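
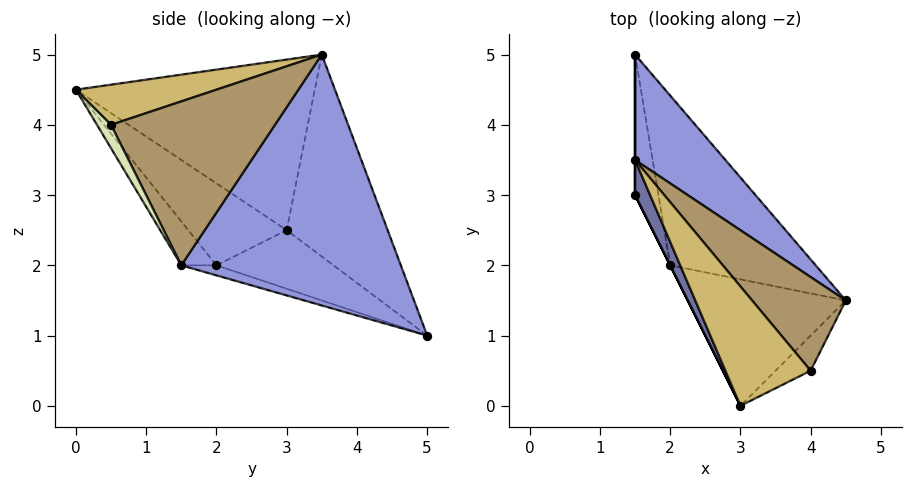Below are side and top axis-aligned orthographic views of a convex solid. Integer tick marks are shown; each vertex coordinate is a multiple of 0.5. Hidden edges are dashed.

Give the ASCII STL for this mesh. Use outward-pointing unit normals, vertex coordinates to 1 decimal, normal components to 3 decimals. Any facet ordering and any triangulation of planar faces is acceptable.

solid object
 facet normal -0.912 -0.402 0.080
  outer loop
   vertex 1.5 3.5 5.0
   vertex 1.5 3.0 2.5
   vertex 3.0 0.0 4.5
  endloop
 endfacet
 facet normal -1.000 0.000 0.000
  outer loop
   vertex 1.5 5.0 1.0
   vertex 1.5 3.0 2.5
   vertex 1.5 3.5 5.0
  endloop
 endfacet
 facet normal 0.698 0.670 0.251
  outer loop
   vertex 1.5 5.0 1.0
   vertex 1.5 3.5 5.0
   vertex 4.5 1.5 2.0
  endloop
 endfacet
 facet normal -0.894 -0.447 0.000
  outer loop
   vertex 2.0 2.0 2.0
   vertex 3.0 0.0 4.5
   vertex 1.5 3.0 2.5
  endloop
 endfacet
 facet normal -0.160 -0.801 -0.577
  outer loop
   vertex 2.0 2.0 2.0
   vertex 4.5 1.5 2.0
   vertex 3.0 0.0 4.5
  endloop
 endfacet
 facet normal -0.894 -0.268 -0.358
  outer loop
   vertex 2.0 2.0 2.0
   vertex 1.5 3.0 2.5
   vertex 1.5 5.0 1.0
  endloop
 endfacet
 facet normal -0.065 -0.325 -0.943
  outer loop
   vertex 2.0 2.0 2.0
   vertex 1.5 5.0 1.0
   vertex 4.5 1.5 2.0
  endloop
 endfacet
 facet normal 0.254 -0.889 -0.381
  outer loop
   vertex 4.0 0.5 4.0
   vertex 3.0 0.0 4.5
   vertex 4.5 1.5 2.0
  endloop
 endfacet
 facet normal 0.758 0.487 0.433
  outer loop
   vertex 4.0 0.5 4.0
   vertex 4.5 1.5 2.0
   vertex 1.5 3.5 5.0
  endloop
 endfacet
 facet normal 0.425 0.053 0.904
  outer loop
   vertex 4.0 0.5 4.0
   vertex 1.5 3.5 5.0
   vertex 3.0 0.0 4.5
  endloop
 endfacet
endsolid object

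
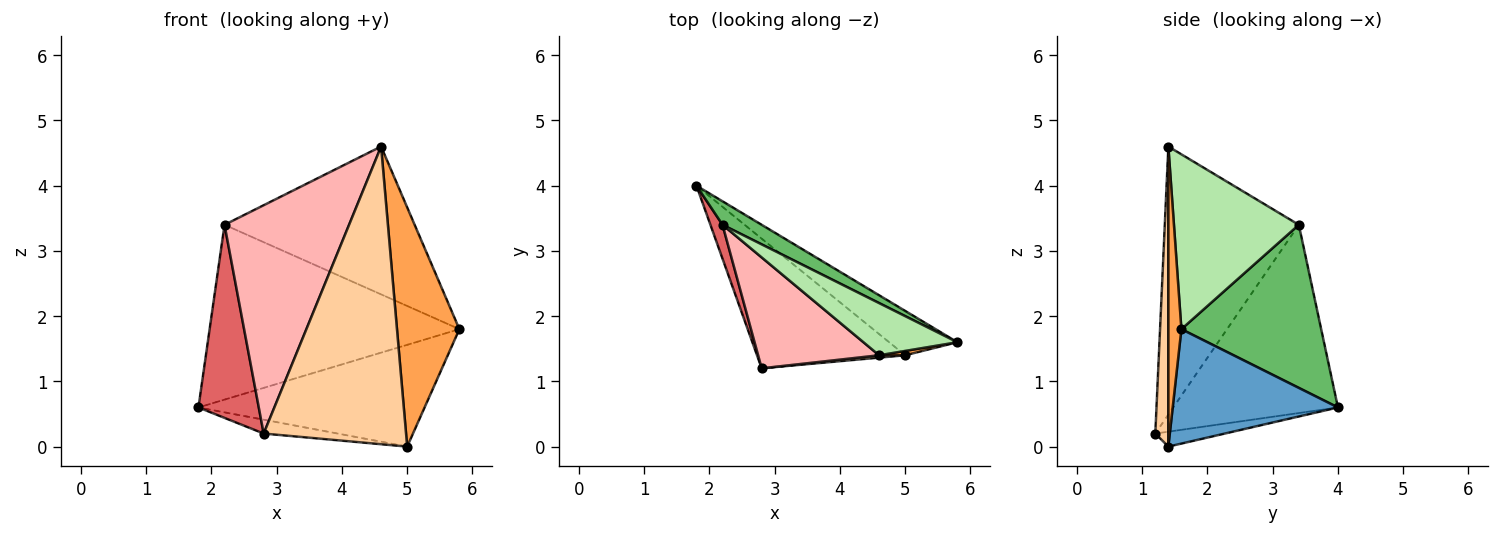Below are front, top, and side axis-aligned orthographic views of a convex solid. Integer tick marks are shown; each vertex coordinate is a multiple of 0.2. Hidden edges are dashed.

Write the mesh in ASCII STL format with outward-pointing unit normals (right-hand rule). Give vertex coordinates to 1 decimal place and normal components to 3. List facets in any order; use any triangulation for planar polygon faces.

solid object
 facet normal 0.557 0.762 -0.332
  outer loop
   vertex 5.0 1.4 0.0
   vertex 1.8 4.0 0.6
   vertex 5.8 1.6 1.8
  endloop
 endfacet
 facet normal -0.100 0.106 -0.989
  outer loop
   vertex 5.0 1.4 0.0
   vertex 2.8 1.2 0.2
   vertex 1.8 4.0 0.6
  endloop
 endfacet
 facet normal 0.205 -0.979 0.018
  outer loop
   vertex 5.0 1.4 0.0
   vertex 5.8 1.6 1.8
   vertex 4.6 1.4 4.6
  endloop
 endfacet
 facet normal 0.091 -0.996 0.008
  outer loop
   vertex 5.0 1.4 0.0
   vertex 4.6 1.4 4.6
   vertex 2.8 1.2 0.2
  endloop
 endfacet
 facet normal 0.485 0.867 0.116
  outer loop
   vertex 2.2 3.4 3.4
   vertex 5.8 1.6 1.8
   vertex 1.8 4.0 0.6
  endloop
 endfacet
 facet normal 0.527 0.802 0.283
  outer loop
   vertex 2.2 3.4 3.4
   vertex 4.6 1.4 4.6
   vertex 5.8 1.6 1.8
  endloop
 endfacet
 facet normal -0.937 -0.343 0.060
  outer loop
   vertex 2.2 3.4 3.4
   vertex 1.8 4.0 0.6
   vertex 2.8 1.2 0.2
  endloop
 endfacet
 facet normal -0.696 -0.646 0.314
  outer loop
   vertex 2.2 3.4 3.4
   vertex 2.8 1.2 0.2
   vertex 4.6 1.4 4.6
  endloop
 endfacet
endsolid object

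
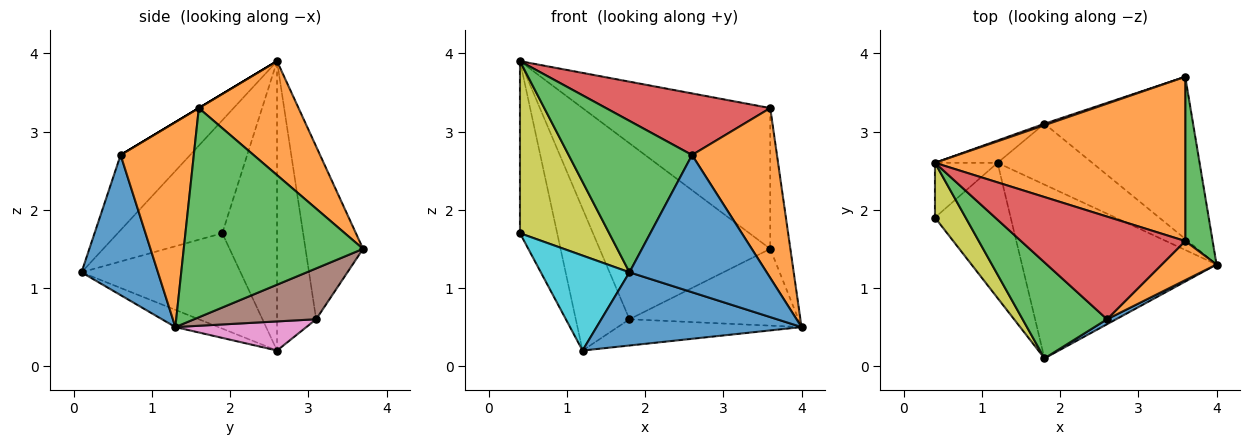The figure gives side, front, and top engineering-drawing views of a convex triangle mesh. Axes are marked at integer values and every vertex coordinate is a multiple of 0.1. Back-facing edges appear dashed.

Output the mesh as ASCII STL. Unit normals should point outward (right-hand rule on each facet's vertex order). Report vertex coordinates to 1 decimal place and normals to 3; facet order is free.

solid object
 facet normal -0.081 -0.387 -0.919
  outer loop
   vertex 1.8 0.1 1.2
   vertex 1.2 2.6 0.2
   vertex 4.0 1.3 0.5
  endloop
 endfacet
 facet normal 0.327 0.615 0.718
  outer loop
   vertex 3.6 1.6 3.3
   vertex 3.6 3.7 1.5
   vertex 0.4 2.6 3.9
  endloop
 endfacet
 facet normal 0.985 0.111 0.129
  outer loop
   vertex 3.6 1.6 3.3
   vertex 4.0 1.3 0.5
   vertex 3.6 3.7 1.5
  endloop
 endfacet
 facet normal -0.320 0.947 0.008
  outer loop
   vertex 1.8 3.1 0.6
   vertex 0.4 2.6 3.9
   vertex 3.6 3.7 1.5
  endloop
 endfacet
 facet normal -0.584 0.802 -0.126
  outer loop
   vertex 1.8 3.1 0.6
   vertex 1.2 2.6 0.2
   vertex 0.4 2.6 3.9
  endloop
 endfacet
 facet normal 0.295 0.409 -0.863
  outer loop
   vertex 1.8 3.1 0.6
   vertex 3.6 3.7 1.5
   vertex 4.0 1.3 0.5
  endloop
 endfacet
 facet normal 0.272 0.381 -0.884
  outer loop
   vertex 1.8 3.1 0.6
   vertex 4.0 1.3 0.5
   vertex 1.2 2.6 0.2
  endloop
 endfacet
 facet normal -0.814 0.553 -0.176
  outer loop
   vertex 0.4 1.9 1.7
   vertex 0.4 2.6 3.9
   vertex 1.2 2.6 0.2
  endloop
 endfacet
 facet normal -0.745 -0.636 0.202
  outer loop
   vertex 0.4 1.9 1.7
   vertex 1.8 0.1 1.2
   vertex 0.4 2.6 3.9
  endloop
 endfacet
 facet normal -0.718 -0.400 -0.570
  outer loop
   vertex 0.4 1.9 1.7
   vertex 1.2 2.6 0.2
   vertex 1.8 0.1 1.2
  endloop
 endfacet
 facet normal 0.486 -0.873 0.032
  outer loop
   vertex 2.6 0.6 2.7
   vertex 1.8 0.1 1.2
   vertex 4.0 1.3 0.5
  endloop
 endfacet
 facet normal 0.643 -0.746 0.172
  outer loop
   vertex 2.6 0.6 2.7
   vertex 4.0 1.3 0.5
   vertex 3.6 1.6 3.3
  endloop
 endfacet
 facet normal -0.430 -0.763 0.483
  outer loop
   vertex 2.6 0.6 2.7
   vertex 0.4 2.6 3.9
   vertex 1.8 0.1 1.2
  endloop
 endfacet
 facet normal 0.000 -0.514 0.857
  outer loop
   vertex 2.6 0.6 2.7
   vertex 3.6 1.6 3.3
   vertex 0.4 2.6 3.9
  endloop
 endfacet
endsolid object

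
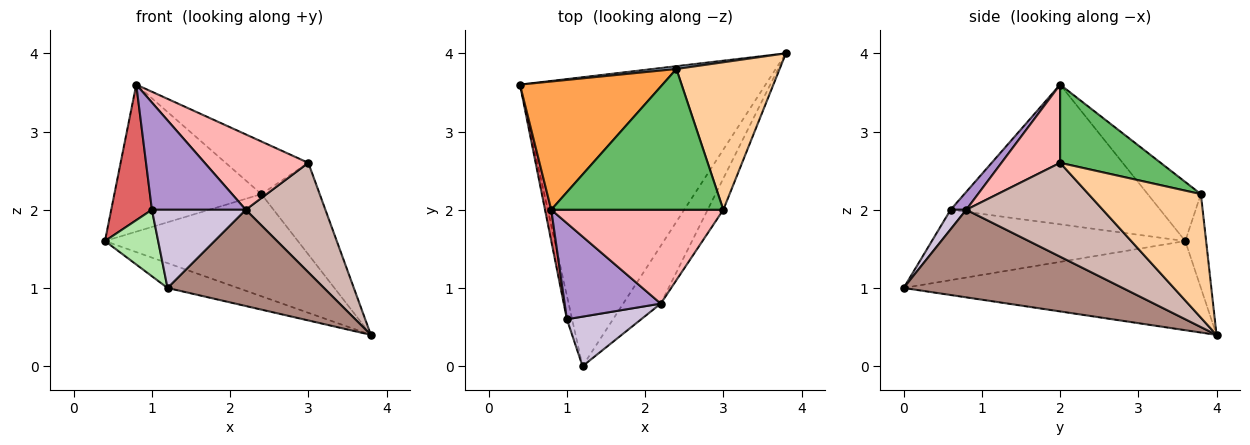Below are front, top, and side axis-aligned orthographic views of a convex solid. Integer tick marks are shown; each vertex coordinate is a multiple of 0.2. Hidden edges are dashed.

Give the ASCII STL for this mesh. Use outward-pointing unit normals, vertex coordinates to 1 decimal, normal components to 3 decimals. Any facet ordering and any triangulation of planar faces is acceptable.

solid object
 facet normal -0.340 0.081 -0.937
  outer loop
   vertex 1.2 0.0 1.0
   vertex 0.4 3.6 1.6
   vertex 3.8 4.0 0.4
  endloop
 endfacet
 facet normal -0.107 0.994 0.027
  outer loop
   vertex 2.4 3.8 2.2
   vertex 3.8 4.0 0.4
   vertex 0.4 3.6 1.6
  endloop
 endfacet
 facet normal -0.263 0.727 0.634
  outer loop
   vertex 2.4 3.8 2.2
   vertex 0.4 3.6 1.6
   vertex 0.8 2.0 3.6
  endloop
 endfacet
 facet normal 0.713 0.370 0.596
  outer loop
   vertex 2.4 3.8 2.2
   vertex 3.0 2.0 2.6
   vertex 3.8 4.0 0.4
  endloop
 endfacet
 facet normal 0.392 0.322 0.862
  outer loop
   vertex 2.4 3.8 2.2
   vertex 0.8 2.0 3.6
   vertex 3.0 2.0 2.6
  endloop
 endfacet
 facet normal -0.976 -0.205 -0.072
  outer loop
   vertex 1.0 0.6 2.0
   vertex 0.4 3.6 1.6
   vertex 1.2 0.0 1.0
  endloop
 endfacet
 facet normal -0.981 -0.190 0.044
  outer loop
   vertex 1.0 0.6 2.0
   vertex 0.8 2.0 3.6
   vertex 0.4 3.6 1.6
  endloop
 endfacet
 facet normal 0.334 -0.590 0.735
  outer loop
   vertex 2.2 0.8 2.0
   vertex 3.0 2.0 2.6
   vertex 0.8 2.0 3.6
  endloop
 endfacet
 facet normal 0.123 -0.739 0.662
  outer loop
   vertex 2.2 0.8 2.0
   vertex 0.8 2.0 3.6
   vertex 1.0 0.6 2.0
  endloop
 endfacet
 facet normal 0.139 -0.837 0.530
  outer loop
   vertex 2.2 0.8 2.0
   vertex 1.0 0.6 2.0
   vertex 1.2 0.0 1.0
  endloop
 endfacet
 facet normal 0.768 -0.549 -0.329
  outer loop
   vertex 2.2 0.8 2.0
   vertex 1.2 0.0 1.0
   vertex 3.8 4.0 0.4
  endloop
 endfacet
 facet normal 0.855 -0.499 -0.142
  outer loop
   vertex 2.2 0.8 2.0
   vertex 3.8 4.0 0.4
   vertex 3.0 2.0 2.6
  endloop
 endfacet
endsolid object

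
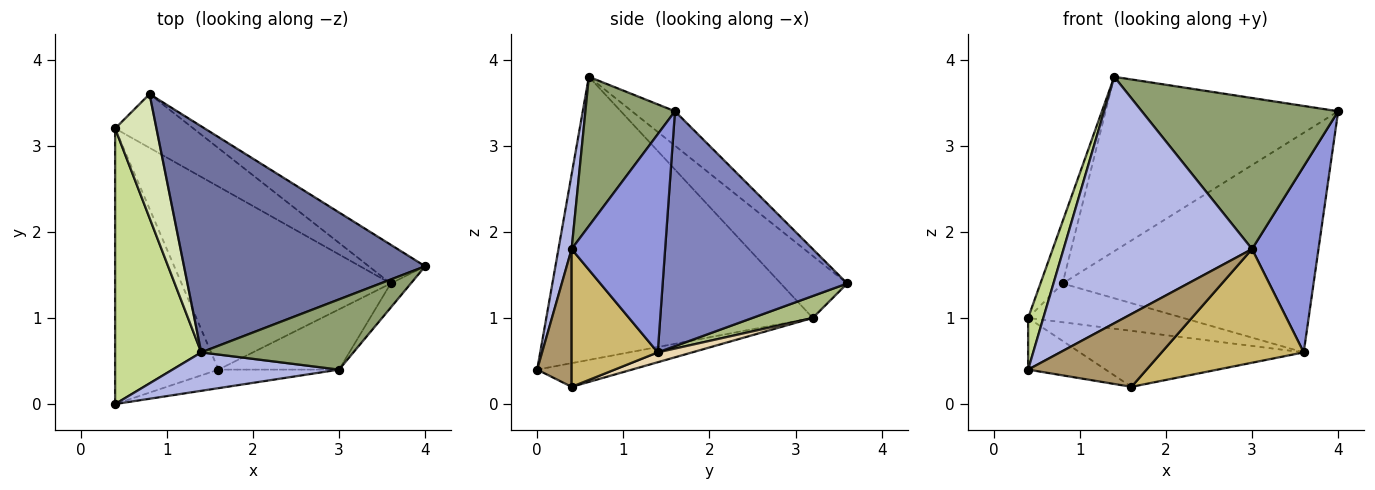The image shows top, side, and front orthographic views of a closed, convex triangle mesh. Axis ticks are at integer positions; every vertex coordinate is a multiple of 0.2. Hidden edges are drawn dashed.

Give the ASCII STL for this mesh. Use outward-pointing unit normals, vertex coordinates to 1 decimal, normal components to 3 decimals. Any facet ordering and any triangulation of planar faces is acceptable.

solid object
 facet normal -0.112 0.607 0.787
  outer loop
   vertex 1.4 0.6 3.8
   vertex 4.0 1.6 3.4
   vertex 0.8 3.6 1.4
  endloop
 endfacet
 facet normal 0.586 0.798 -0.141
  outer loop
   vertex 3.6 1.4 0.6
   vertex 0.8 3.6 1.4
   vertex 4.0 1.6 3.4
  endloop
 endfacet
 facet normal 0.813 -0.578 -0.075
  outer loop
   vertex 3.0 0.4 1.8
   vertex 3.6 1.4 0.6
   vertex 4.0 1.6 3.4
  endloop
 endfacet
 facet normal 0.069 -0.986 0.154
  outer loop
   vertex 3.0 0.4 1.8
   vertex 1.4 0.6 3.8
   vertex 0.4 0.0 0.4
  endloop
 endfacet
 facet normal 0.382 -0.838 0.390
  outer loop
   vertex 3.0 0.4 1.8
   vertex 4.0 1.6 3.4
   vertex 1.4 0.6 3.8
  endloop
 endfacet
 facet normal 0.222 0.570 -0.791
  outer loop
   vertex 0.4 3.2 1.0
   vertex 0.8 3.6 1.4
   vertex 3.6 1.4 0.6
  endloop
 endfacet
 facet normal -0.955 -0.054 0.291
  outer loop
   vertex 0.4 3.2 1.0
   vertex 0.4 0.0 0.4
   vertex 1.4 0.6 3.8
  endloop
 endfacet
 facet normal -0.802 0.267 0.535
  outer loop
   vertex 0.4 3.2 1.0
   vertex 1.4 0.6 3.8
   vertex 0.8 3.6 1.4
  endloop
 endfacet
 facet normal 0.271 -0.933 -0.237
  outer loop
   vertex 1.6 0.4 0.2
   vertex 3.0 0.4 1.8
   vertex 0.4 0.0 0.4
  endloop
 endfacet
 facet normal 0.472 -0.779 -0.413
  outer loop
   vertex 1.6 0.4 0.2
   vertex 3.6 1.4 0.6
   vertex 3.0 0.4 1.8
  endloop
 endfacet
 facet normal -0.220 0.180 -0.959
  outer loop
   vertex 1.6 0.4 0.2
   vertex 0.4 0.0 0.4
   vertex 0.4 3.2 1.0
  endloop
 endfacet
 facet normal 0.045 0.292 -0.955
  outer loop
   vertex 1.6 0.4 0.2
   vertex 0.4 3.2 1.0
   vertex 3.6 1.4 0.6
  endloop
 endfacet
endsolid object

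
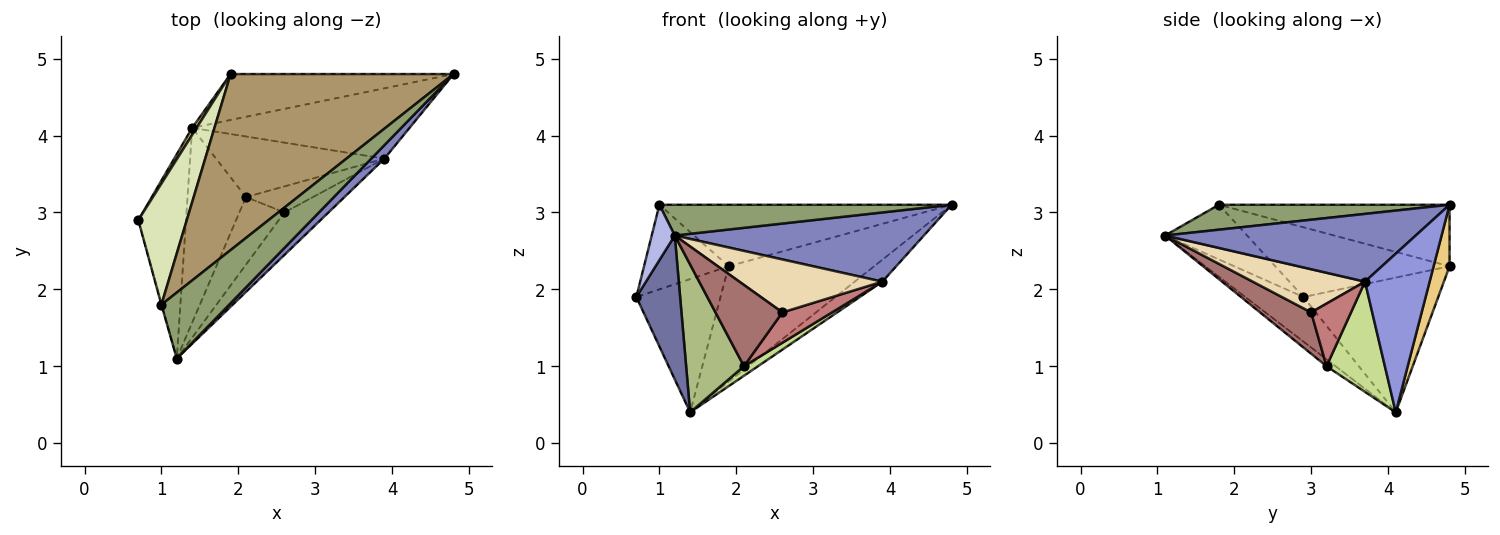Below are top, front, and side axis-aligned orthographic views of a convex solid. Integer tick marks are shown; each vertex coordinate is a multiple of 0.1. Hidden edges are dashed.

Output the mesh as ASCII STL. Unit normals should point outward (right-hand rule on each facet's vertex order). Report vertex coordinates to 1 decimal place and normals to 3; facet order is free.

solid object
 facet normal -0.608 -0.457 -0.649
  outer loop
   vertex 1.4 4.1 0.4
   vertex 1.2 1.1 2.7
   vertex 0.7 2.9 1.9
  endloop
 endfacet
 facet normal 0.703 -0.698 0.136
  outer loop
   vertex 3.9 3.7 2.1
   vertex 4.8 4.8 3.1
   vertex 1.2 1.1 2.7
  endloop
 endfacet
 facet normal 0.572 0.244 -0.783
  outer loop
   vertex 3.9 3.7 2.1
   vertex 1.4 4.1 0.4
   vertex 4.8 4.8 3.1
  endloop
 endfacet
 facet normal -0.963 -0.271 -0.008
  outer loop
   vertex 1.0 1.8 3.1
   vertex 0.7 2.9 1.9
   vertex 1.2 1.1 2.7
  endloop
 endfacet
 facet normal 0.316 -0.401 0.860
  outer loop
   vertex 1.0 1.8 3.1
   vertex 1.2 1.1 2.7
   vertex 4.8 4.8 3.1
  endloop
 endfacet
 facet normal -0.094 -0.602 -0.793
  outer loop
   vertex 2.1 3.2 1.0
   vertex 1.2 1.1 2.7
   vertex 1.4 4.1 0.4
  endloop
 endfacet
 facet normal 0.543 -0.131 -0.829
  outer loop
   vertex 2.1 3.2 1.0
   vertex 1.4 4.1 0.4
   vertex 3.9 3.7 2.1
  endloop
 endfacet
 facet normal -0.763 0.370 0.530
  outer loop
   vertex 1.9 4.8 2.3
   vertex 0.7 2.9 1.9
   vertex 1.0 1.8 3.1
  endloop
 endfacet
 facet normal -0.252 0.319 0.914
  outer loop
   vertex 1.9 4.8 2.3
   vertex 1.0 1.8 3.1
   vertex 4.8 4.8 3.1
  endloop
 endfacet
 facet normal -0.848 0.530 0.028
  outer loop
   vertex 1.9 4.8 2.3
   vertex 1.4 4.1 0.4
   vertex 0.7 2.9 1.9
  endloop
 endfacet
 facet normal 0.101 0.925 -0.367
  outer loop
   vertex 1.9 4.8 2.3
   vertex 4.8 4.8 3.1
   vertex 1.4 4.1 0.4
  endloop
 endfacet
 facet normal 0.522 -0.666 -0.533
  outer loop
   vertex 2.6 3.0 1.7
   vertex 3.9 3.7 2.1
   vertex 1.2 1.1 2.7
  endloop
 endfacet
 facet normal 0.506 -0.663 -0.551
  outer loop
   vertex 2.6 3.0 1.7
   vertex 1.2 1.1 2.7
   vertex 2.1 3.2 1.0
  endloop
 endfacet
 facet normal 0.520 -0.648 -0.557
  outer loop
   vertex 2.6 3.0 1.7
   vertex 2.1 3.2 1.0
   vertex 3.9 3.7 2.1
  endloop
 endfacet
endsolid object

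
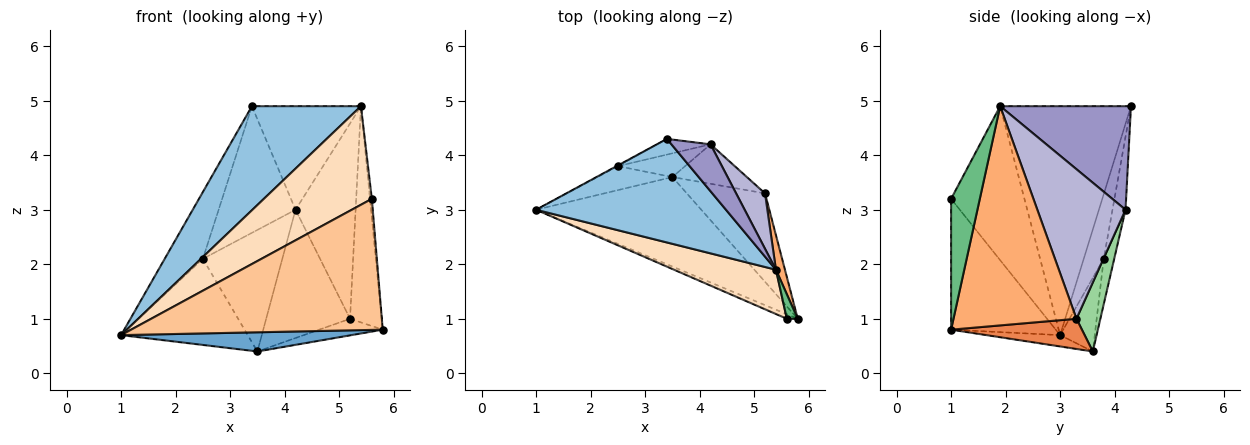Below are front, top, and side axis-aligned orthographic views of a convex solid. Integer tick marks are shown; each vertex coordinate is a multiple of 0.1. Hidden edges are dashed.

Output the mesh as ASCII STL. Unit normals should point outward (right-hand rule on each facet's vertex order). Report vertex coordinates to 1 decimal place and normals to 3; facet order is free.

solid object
 facet normal -0.067 -0.209 -0.976
  outer loop
   vertex 3.5 3.6 0.4
   vertex 5.8 1.0 0.8
   vertex 1.0 3.0 0.7
  endloop
 endfacet
 facet normal -0.648 -0.540 0.537
  outer loop
   vertex 5.4 1.9 4.9
   vertex 3.4 4.3 4.9
   vertex 1.0 3.0 0.7
  endloop
 endfacet
 facet normal -0.464 0.886 -0.009
  outer loop
   vertex 2.5 3.8 2.1
   vertex 1.0 3.0 0.7
   vertex 3.4 4.3 4.9
  endloop
 endfacet
 facet normal -0.255 0.932 -0.259
  outer loop
   vertex 2.5 3.8 2.1
   vertex 3.5 3.6 0.4
   vertex 1.0 3.0 0.7
  endloop
 endfacet
 facet normal 0.355 0.172 -0.919
  outer loop
   vertex 5.2 3.3 1.0
   vertex 5.8 1.0 0.8
   vertex 3.5 3.6 0.4
  endloop
 endfacet
 facet normal 0.968 0.249 0.040
  outer loop
   vertex 5.2 3.3 1.0
   vertex 5.4 1.9 4.9
   vertex 5.8 1.0 0.8
  endloop
 endfacet
 facet normal -0.384 -0.923 -0.032
  outer loop
   vertex 5.6 1.0 3.2
   vertex 1.0 3.0 0.7
   vertex 5.8 1.0 0.8
  endloop
 endfacet
 facet normal -0.527 -0.775 0.349
  outer loop
   vertex 5.6 1.0 3.2
   vertex 5.4 1.9 4.9
   vertex 1.0 3.0 0.7
  endloop
 endfacet
 facet normal 0.994 0.064 0.083
  outer loop
   vertex 5.6 1.0 3.2
   vertex 5.8 1.0 0.8
   vertex 5.4 1.9 4.9
  endloop
 endfacet
 facet normal 0.263 0.922 -0.284
  outer loop
   vertex 4.2 4.2 3.0
   vertex 5.2 3.3 1.0
   vertex 3.5 3.6 0.4
  endloop
 endfacet
 facet normal -0.166 0.979 -0.121
  outer loop
   vertex 4.2 4.2 3.0
   vertex 2.5 3.8 2.1
   vertex 3.4 4.3 4.9
  endloop
 endfacet
 facet normal -0.128 0.973 -0.190
  outer loop
   vertex 4.2 4.2 3.0
   vertex 3.5 3.6 0.4
   vertex 2.5 3.8 2.1
  endloop
 endfacet
 facet normal 0.738 0.615 0.278
  outer loop
   vertex 4.2 4.2 3.0
   vertex 3.4 4.3 4.9
   vertex 5.4 1.9 4.9
  endloop
 endfacet
 facet normal 0.816 0.556 0.158
  outer loop
   vertex 4.2 4.2 3.0
   vertex 5.4 1.9 4.9
   vertex 5.2 3.3 1.0
  endloop
 endfacet
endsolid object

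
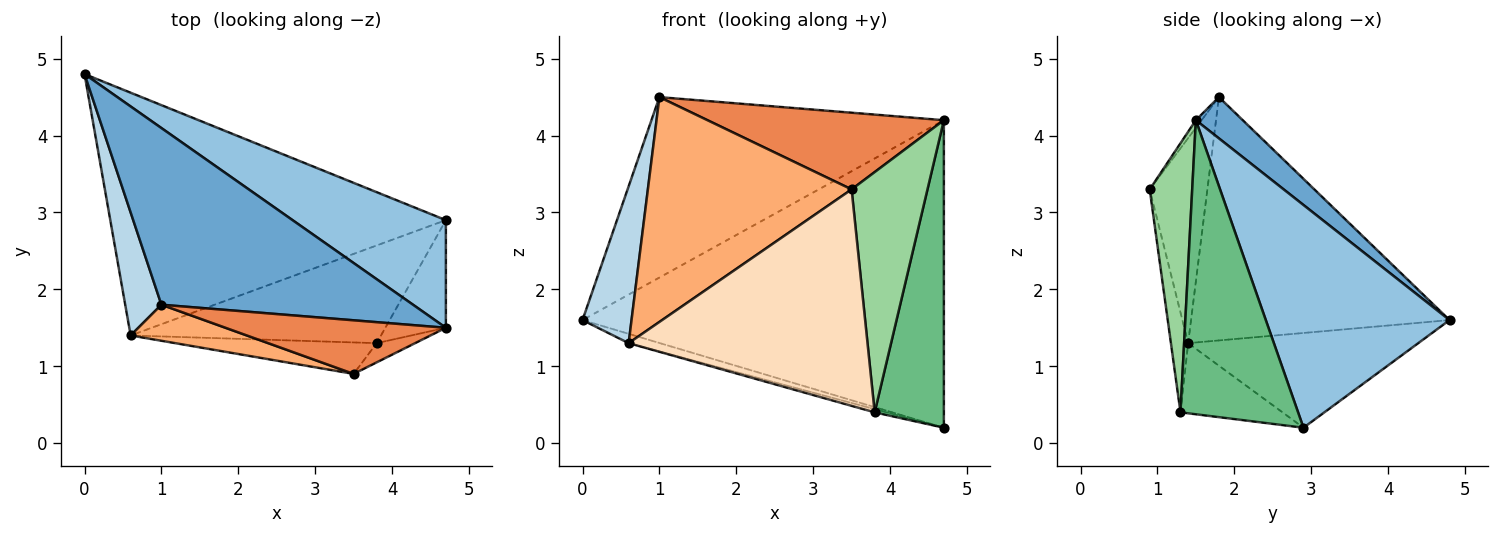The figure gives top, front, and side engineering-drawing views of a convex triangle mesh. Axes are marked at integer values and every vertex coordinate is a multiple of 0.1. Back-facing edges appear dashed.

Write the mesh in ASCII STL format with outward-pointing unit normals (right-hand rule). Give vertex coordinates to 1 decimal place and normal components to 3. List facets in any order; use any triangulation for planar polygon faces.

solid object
 facet normal 0.114 0.710 0.695
  outer loop
   vertex 1.0 1.8 4.5
   vertex 4.7 1.5 4.2
   vertex 0.0 4.8 1.6
  endloop
 endfacet
 facet normal 0.433 0.851 0.298
  outer loop
   vertex 4.7 2.9 0.2
   vertex 0.0 4.8 1.6
   vertex 4.7 1.5 4.2
  endloop
 endfacet
 facet normal -0.972 -0.184 0.145
  outer loop
   vertex 0.6 1.4 1.3
   vertex 1.0 1.8 4.5
   vertex 0.0 4.8 1.6
  endloop
 endfacet
 facet normal -0.272 0.037 -0.962
  outer loop
   vertex 0.6 1.4 1.3
   vertex 0.0 4.8 1.6
   vertex 4.7 2.9 0.2
  endloop
 endfacet
 facet normal -0.020 -0.819 0.573
  outer loop
   vertex 3.5 0.9 3.3
   vertex 4.7 1.5 4.2
   vertex 1.0 1.8 4.5
  endloop
 endfacet
 facet normal -0.269 -0.951 0.153
  outer loop
   vertex 3.5 0.9 3.3
   vertex 1.0 1.8 4.5
   vertex 0.6 1.4 1.3
  endloop
 endfacet
 facet normal -0.270 0.031 -0.962
  outer loop
   vertex 3.8 1.3 0.4
   vertex 0.6 1.4 1.3
   vertex 4.7 2.9 0.2
  endloop
 endfacet
 facet normal -0.071 -0.987 -0.144
  outer loop
   vertex 3.8 1.3 0.4
   vertex 3.5 0.9 3.3
   vertex 0.6 1.4 1.3
  endloop
 endfacet
 facet normal 0.849 -0.499 -0.175
  outer loop
   vertex 3.8 1.3 0.4
   vertex 4.7 2.9 0.2
   vertex 4.7 1.5 4.2
  endloop
 endfacet
 facet normal 0.487 -0.870 -0.070
  outer loop
   vertex 3.8 1.3 0.4
   vertex 4.7 1.5 4.2
   vertex 3.5 0.9 3.3
  endloop
 endfacet
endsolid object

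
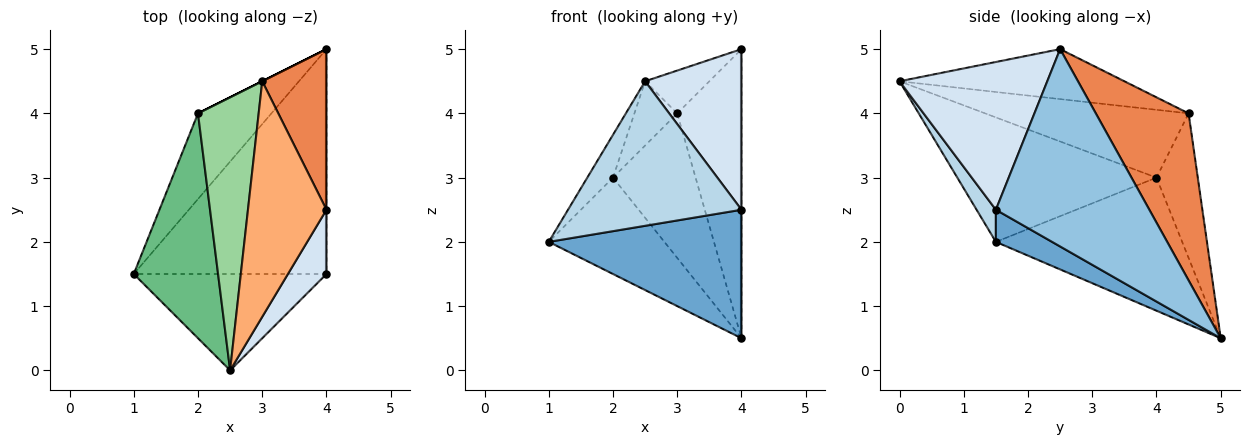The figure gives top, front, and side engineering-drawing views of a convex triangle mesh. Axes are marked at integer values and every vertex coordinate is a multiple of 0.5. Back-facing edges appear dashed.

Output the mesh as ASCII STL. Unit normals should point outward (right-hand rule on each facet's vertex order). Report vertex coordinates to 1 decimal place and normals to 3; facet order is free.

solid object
 facet normal 0.143 -0.491 -0.859
  outer loop
   vertex 4.0 5.0 0.5
   vertex 4.0 1.5 2.5
   vertex 1.0 1.5 2.0
  endloop
 endfacet
 facet normal 1.000 0.000 0.000
  outer loop
   vertex 4.0 2.5 5.0
   vertex 4.0 1.5 2.5
   vertex 4.0 5.0 0.5
  endloop
 endfacet
 facet normal 0.092 -0.829 -0.552
  outer loop
   vertex 2.5 0.0 4.5
   vertex 1.0 1.5 2.0
   vertex 4.0 1.5 2.5
  endloop
 endfacet
 facet normal 0.818 -0.534 0.213
  outer loop
   vertex 2.5 0.0 4.5
   vertex 4.0 1.5 2.5
   vertex 4.0 2.5 5.0
  endloop
 endfacet
 facet normal 0.784 0.543 0.302
  outer loop
   vertex 3.0 4.5 4.0
   vertex 4.0 2.5 5.0
   vertex 4.0 5.0 0.5
  endloop
 endfacet
 facet normal -0.531 0.152 0.834
  outer loop
   vertex 3.0 4.5 4.0
   vertex 2.5 0.0 4.5
   vertex 4.0 2.5 5.0
  endloop
 endfacet
 facet normal -0.769 0.478 -0.424
  outer loop
   vertex 2.0 4.0 3.0
   vertex 4.0 5.0 0.5
   vertex 1.0 1.5 2.0
  endloop
 endfacet
 facet normal -0.447 0.894 0.000
  outer loop
   vertex 2.0 4.0 3.0
   vertex 3.0 4.5 4.0
   vertex 4.0 5.0 0.5
  endloop
 endfacet
 facet normal -0.823 0.106 0.558
  outer loop
   vertex 2.0 4.0 3.0
   vertex 1.0 1.5 2.0
   vertex 2.5 0.0 4.5
  endloop
 endfacet
 facet normal -0.736 0.155 0.659
  outer loop
   vertex 2.0 4.0 3.0
   vertex 2.5 0.0 4.5
   vertex 3.0 4.5 4.0
  endloop
 endfacet
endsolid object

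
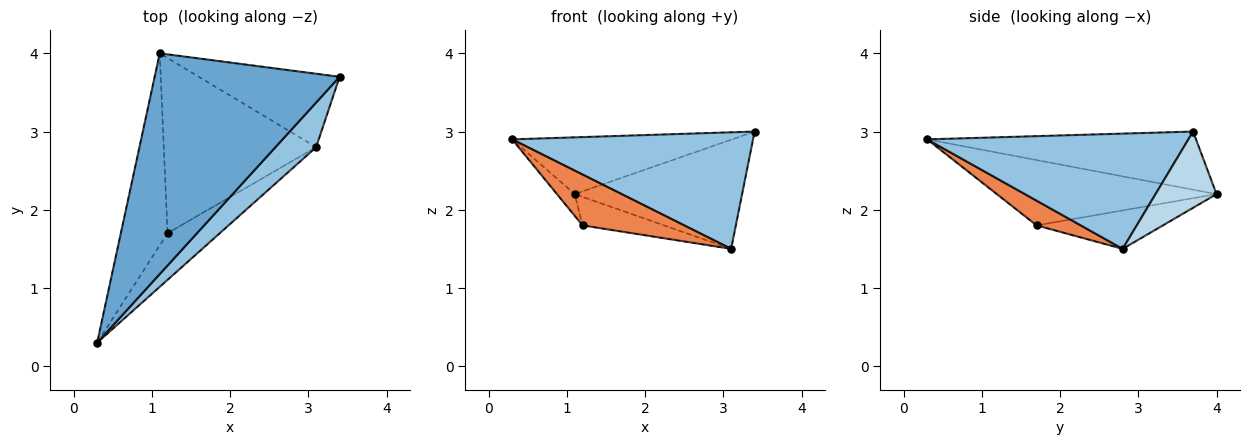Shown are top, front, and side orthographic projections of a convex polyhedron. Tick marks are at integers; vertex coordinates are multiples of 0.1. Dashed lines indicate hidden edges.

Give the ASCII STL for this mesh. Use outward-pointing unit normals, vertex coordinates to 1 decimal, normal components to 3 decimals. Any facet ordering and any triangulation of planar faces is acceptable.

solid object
 facet normal -0.291 0.238 0.927
  outer loop
   vertex 1.1 4.0 2.2
   vertex 0.3 0.3 2.9
   vertex 3.4 3.7 3.0
  endloop
 endfacet
 facet normal 0.712 -0.656 0.251
  outer loop
   vertex 3.1 2.8 1.5
   vertex 3.4 3.7 3.0
   vertex 0.3 0.3 2.9
  endloop
 endfacet
 facet normal 0.289 0.794 -0.534
  outer loop
   vertex 3.1 2.8 1.5
   vertex 1.1 4.0 2.2
   vertex 3.4 3.7 3.0
  endloop
 endfacet
 facet normal -0.812 0.066 -0.580
  outer loop
   vertex 1.2 1.7 1.8
   vertex 0.3 0.3 2.9
   vertex 1.1 4.0 2.2
  endloop
 endfacet
 facet normal 0.305 -0.702 -0.644
  outer loop
   vertex 1.2 1.7 1.8
   vertex 3.1 2.8 1.5
   vertex 0.3 0.3 2.9
  endloop
 endfacet
 facet normal -0.242 0.156 -0.958
  outer loop
   vertex 1.2 1.7 1.8
   vertex 1.1 4.0 2.2
   vertex 3.1 2.8 1.5
  endloop
 endfacet
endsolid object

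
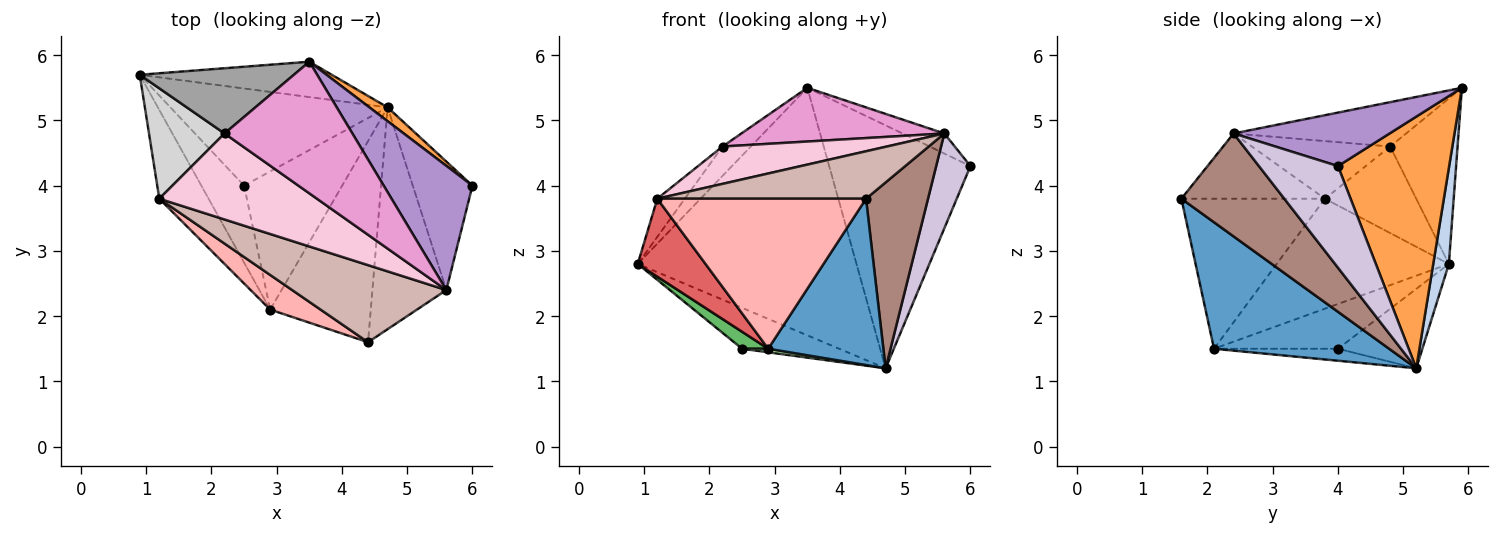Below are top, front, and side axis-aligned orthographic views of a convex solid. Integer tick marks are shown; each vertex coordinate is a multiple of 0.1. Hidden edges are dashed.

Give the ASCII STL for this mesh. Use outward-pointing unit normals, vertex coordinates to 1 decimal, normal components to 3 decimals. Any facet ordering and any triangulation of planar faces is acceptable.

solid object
 facet normal 0.696 -0.458 -0.553
  outer loop
   vertex 2.9 2.1 1.5
   vertex 4.7 5.2 1.2
   vertex 4.4 1.6 3.8
  endloop
 endfacet
 facet normal 0.071 0.987 -0.141
  outer loop
   vertex 3.5 5.9 5.5
   vertex 4.7 5.2 1.2
   vertex 0.9 5.7 2.8
  endloop
 endfacet
 facet normal 0.618 0.785 0.045
  outer loop
   vertex 3.5 5.9 5.5
   vertex 6.0 4.0 4.3
   vertex 4.7 5.2 1.2
  endloop
 endfacet
 facet normal -0.319 0.367 -0.874
  outer loop
   vertex 2.5 4.0 1.5
   vertex 0.9 5.7 2.8
   vertex 4.7 5.2 1.2
  endloop
 endfacet
 facet normal -0.715 -0.150 -0.683
  outer loop
   vertex 2.5 4.0 1.5
   vertex 2.9 2.1 1.5
   vertex 0.9 5.7 2.8
  endloop
 endfacet
 facet normal -0.121 -0.026 -0.992
  outer loop
   vertex 2.5 4.0 1.5
   vertex 4.7 5.2 1.2
   vertex 2.9 2.1 1.5
  endloop
 endfacet
 facet normal -0.859 -0.338 -0.385
  outer loop
   vertex 1.2 3.8 3.8
   vertex 0.9 5.7 2.8
   vertex 2.9 2.1 1.5
  endloop
 endfacet
 facet normal -0.557 -0.810 0.187
  outer loop
   vertex 1.2 3.8 3.8
   vertex 2.9 2.1 1.5
   vertex 4.4 1.6 3.8
  endloop
 endfacet
 facet normal 0.511 0.137 0.848
  outer loop
   vertex 5.6 2.4 4.8
   vertex 6.0 4.0 4.3
   vertex 3.5 5.9 5.5
  endloop
 endfacet
 facet normal 0.808 -0.350 -0.474
  outer loop
   vertex 5.6 2.4 4.8
   vertex 4.7 5.2 1.2
   vertex 6.0 4.0 4.3
  endloop
 endfacet
 facet normal 0.730 -0.439 -0.524
  outer loop
   vertex 5.6 2.4 4.8
   vertex 4.4 1.6 3.8
   vertex 4.7 5.2 1.2
  endloop
 endfacet
 facet normal -0.339 -0.493 0.801
  outer loop
   vertex 5.6 2.4 4.8
   vertex 1.2 3.8 3.8
   vertex 4.4 1.6 3.8
  endloop
 endfacet
 facet normal -0.306 -0.360 0.881
  outer loop
   vertex 2.2 4.8 4.6
   vertex 5.6 2.4 4.8
   vertex 3.5 5.9 5.5
  endloop
 endfacet
 facet normal -0.318 -0.378 0.870
  outer loop
   vertex 2.2 4.8 4.6
   vertex 1.2 3.8 3.8
   vertex 5.6 2.4 4.8
  endloop
 endfacet
 facet normal -0.699 0.293 0.652
  outer loop
   vertex 2.2 4.8 4.6
   vertex 3.5 5.9 5.5
   vertex 0.9 5.7 2.8
  endloop
 endfacet
 facet normal -0.735 0.222 0.641
  outer loop
   vertex 2.2 4.8 4.6
   vertex 0.9 5.7 2.8
   vertex 1.2 3.8 3.8
  endloop
 endfacet
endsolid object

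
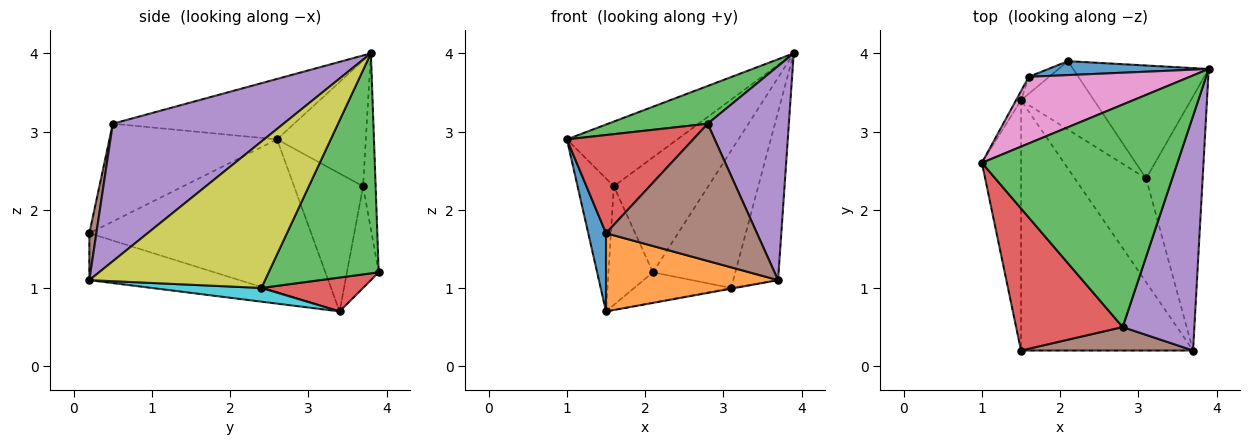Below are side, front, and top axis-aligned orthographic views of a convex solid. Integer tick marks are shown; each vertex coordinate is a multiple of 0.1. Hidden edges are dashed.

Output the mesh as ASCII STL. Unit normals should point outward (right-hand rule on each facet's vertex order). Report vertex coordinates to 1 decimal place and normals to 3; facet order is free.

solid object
 facet normal -0.966 -0.077 -0.248
  outer loop
   vertex 1.5 3.4 0.7
   vertex 1.5 0.2 1.7
   vertex 1.0 2.6 2.9
  endloop
 endfacet
 facet normal -0.252 -0.289 -0.924
  outer loop
   vertex 3.7 0.2 1.1
   vertex 1.5 0.2 1.7
   vertex 1.5 3.4 0.7
  endloop
 endfacet
 facet normal -0.291 -0.160 0.943
  outer loop
   vertex 2.8 0.5 3.1
   vertex 3.9 3.8 4.0
   vertex 1.0 2.6 2.9
  endloop
 endfacet
 facet normal -0.602 -0.454 0.657
  outer loop
   vertex 2.8 0.5 3.1
   vertex 1.0 2.6 2.9
   vertex 1.5 0.2 1.7
  endloop
 endfacet
 facet normal 0.817 -0.389 0.426
  outer loop
   vertex 2.8 0.5 3.1
   vertex 3.7 0.2 1.1
   vertex 3.9 3.8 4.0
  endloop
 endfacet
 facet normal 0.046 -0.985 0.168
  outer loop
   vertex 2.8 0.5 3.1
   vertex 1.5 0.2 1.7
   vertex 3.7 0.2 1.1
  endloop
 endfacet
 facet normal -0.489 0.608 0.626
  outer loop
   vertex 1.6 3.7 2.3
   vertex 1.0 2.6 2.9
   vertex 3.9 3.8 4.0
  endloop
 endfacet
 facet normal -0.885 0.465 -0.032
  outer loop
   vertex 1.6 3.7 2.3
   vertex 1.5 3.4 0.7
   vertex 1.0 2.6 2.9
  endloop
 endfacet
 facet normal 0.908 0.232 -0.350
  outer loop
   vertex 3.1 2.4 1.0
   vertex 3.9 3.8 4.0
   vertex 3.7 0.2 1.1
  endloop
 endfacet
 facet normal 0.188 0.007 -0.982
  outer loop
   vertex 3.1 2.4 1.0
   vertex 3.7 0.2 1.1
   vertex 1.5 3.4 0.7
  endloop
 endfacet
 facet normal -0.131 0.984 0.119
  outer loop
   vertex 2.1 3.9 1.2
   vertex 1.6 3.7 2.3
   vertex 3.9 3.8 4.0
  endloop
 endfacet
 facet normal -0.577 0.808 -0.115
  outer loop
   vertex 2.1 3.9 1.2
   vertex 1.5 3.4 0.7
   vertex 1.6 3.7 2.3
  endloop
 endfacet
 facet normal 0.718 0.538 -0.442
  outer loop
   vertex 2.1 3.9 1.2
   vertex 3.9 3.8 4.0
   vertex 3.1 2.4 1.0
  endloop
 endfacet
 facet normal 0.391 0.373 -0.842
  outer loop
   vertex 2.1 3.9 1.2
   vertex 3.1 2.4 1.0
   vertex 1.5 3.4 0.7
  endloop
 endfacet
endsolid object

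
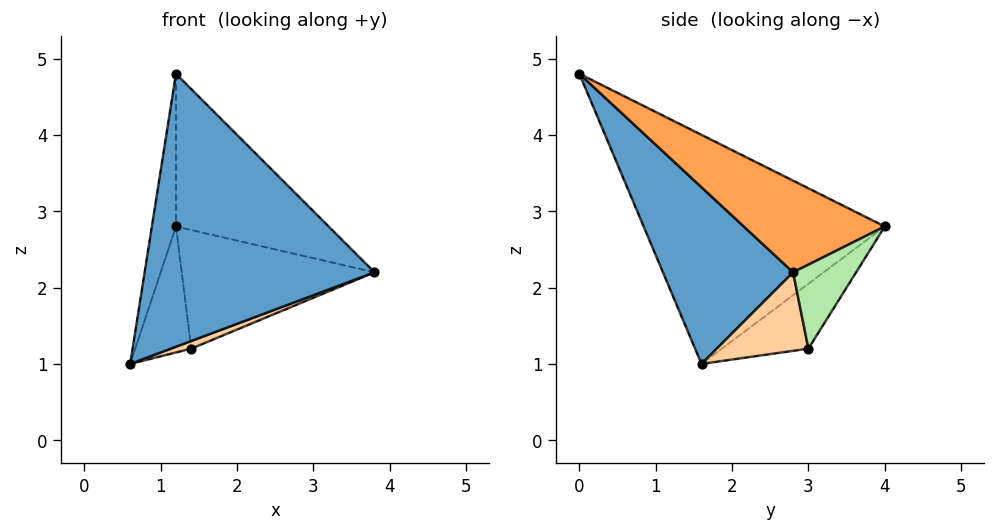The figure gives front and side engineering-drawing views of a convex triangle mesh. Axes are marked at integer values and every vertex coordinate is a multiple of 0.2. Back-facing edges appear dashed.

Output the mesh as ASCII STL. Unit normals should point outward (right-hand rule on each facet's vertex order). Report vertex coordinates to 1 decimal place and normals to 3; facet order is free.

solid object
 facet normal 0.450 -0.795 -0.406
  outer loop
   vertex 1.2 0.0 4.8
   vertex 0.6 1.6 1.0
   vertex 3.8 2.8 2.2
  endloop
 endfacet
 facet normal -0.976 0.098 0.195
  outer loop
   vertex 1.2 0.0 4.8
   vertex 1.2 4.0 2.8
   vertex 0.6 1.6 1.0
  endloop
 endfacet
 facet normal 0.382 0.413 0.827
  outer loop
   vertex 1.2 0.0 4.8
   vertex 3.8 2.8 2.2
   vertex 1.2 4.0 2.8
  endloop
 endfacet
 facet normal 0.377 -0.084 -0.922
  outer loop
   vertex 1.4 3.0 1.2
   vertex 3.8 2.8 2.2
   vertex 0.6 1.6 1.0
  endloop
 endfacet
 facet normal -0.767 0.496 -0.406
  outer loop
   vertex 1.4 3.0 1.2
   vertex 0.6 1.6 1.0
   vertex 1.2 4.0 2.8
  endloop
 endfacet
 facet normal 0.272 0.831 -0.485
  outer loop
   vertex 1.4 3.0 1.2
   vertex 1.2 4.0 2.8
   vertex 3.8 2.8 2.2
  endloop
 endfacet
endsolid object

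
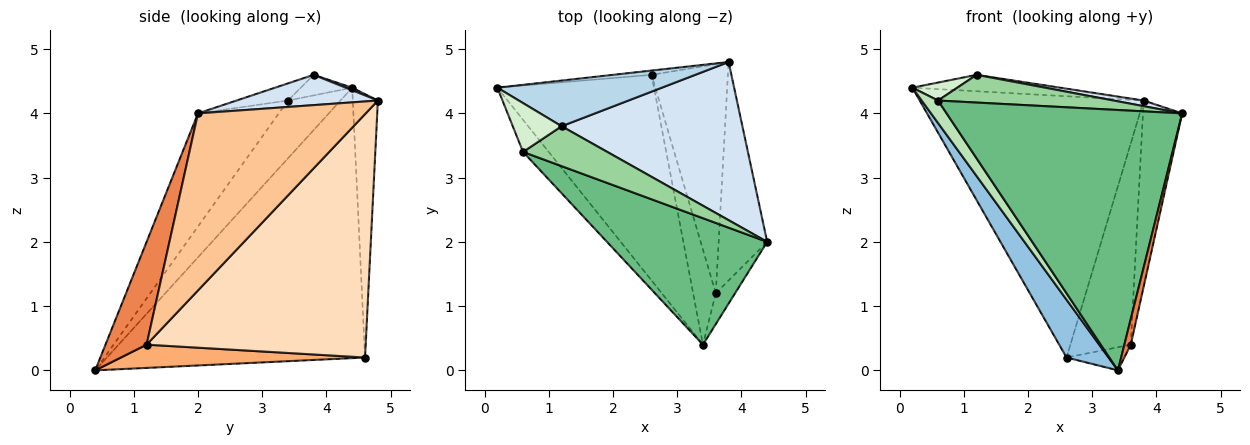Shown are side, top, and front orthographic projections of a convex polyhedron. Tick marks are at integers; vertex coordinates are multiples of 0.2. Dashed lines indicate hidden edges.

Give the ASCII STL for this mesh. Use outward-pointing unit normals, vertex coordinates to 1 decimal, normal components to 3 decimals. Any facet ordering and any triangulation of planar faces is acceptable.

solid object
 facet normal -0.111 0.994 -0.016
  outer loop
   vertex 2.6 4.6 0.2
   vertex 0.2 4.4 4.4
   vertex 3.8 4.8 4.2
  endloop
 endfacet
 facet normal -0.857 -0.140 -0.496
  outer loop
   vertex 2.6 4.6 0.2
   vertex 3.4 0.4 0.0
   vertex 0.2 4.4 4.4
  endloop
 endfacet
 facet normal 0.015 0.338 0.941
  outer loop
   vertex 1.2 3.8 4.6
   vertex 3.8 4.8 4.2
   vertex 0.2 4.4 4.4
  endloop
 endfacet
 facet normal 0.165 -0.035 0.986
  outer loop
   vertex 1.2 3.8 4.6
   vertex 4.4 2.0 4.0
   vertex 3.8 4.8 4.2
  endloop
 endfacet
 facet normal 0.971 -0.152 -0.182
  outer loop
   vertex 3.6 1.2 0.4
   vertex 4.4 2.0 4.0
   vertex 3.4 0.4 0.0
  endloop
 endfacet
 facet normal 0.706 0.167 -0.688
  outer loop
   vertex 3.6 1.2 0.4
   vertex 3.4 0.4 0.0
   vertex 2.6 4.6 0.2
  endloop
 endfacet
 facet normal 0.941 0.220 -0.258
  outer loop
   vertex 3.6 1.2 0.4
   vertex 3.8 4.8 4.2
   vertex 4.4 2.0 4.0
  endloop
 endfacet
 facet normal 0.923 0.254 -0.290
  outer loop
   vertex 3.6 1.2 0.4
   vertex 2.6 4.6 0.2
   vertex 3.8 4.8 4.2
  endloop
 endfacet
 facet normal -0.295 -0.860 0.418
  outer loop
   vertex 0.6 3.4 4.2
   vertex 3.4 0.4 0.0
   vertex 4.4 2.0 4.0
  endloop
 endfacet
 facet normal -0.165 -0.563 0.810
  outer loop
   vertex 0.6 3.4 4.2
   vertex 4.4 2.0 4.0
   vertex 1.2 3.8 4.6
  endloop
 endfacet
 facet normal -0.879 -0.273 -0.391
  outer loop
   vertex 0.6 3.4 4.2
   vertex 0.2 4.4 4.4
   vertex 3.4 0.4 0.0
  endloop
 endfacet
 facet normal -0.367 -0.322 0.873
  outer loop
   vertex 0.6 3.4 4.2
   vertex 1.2 3.8 4.6
   vertex 0.2 4.4 4.4
  endloop
 endfacet
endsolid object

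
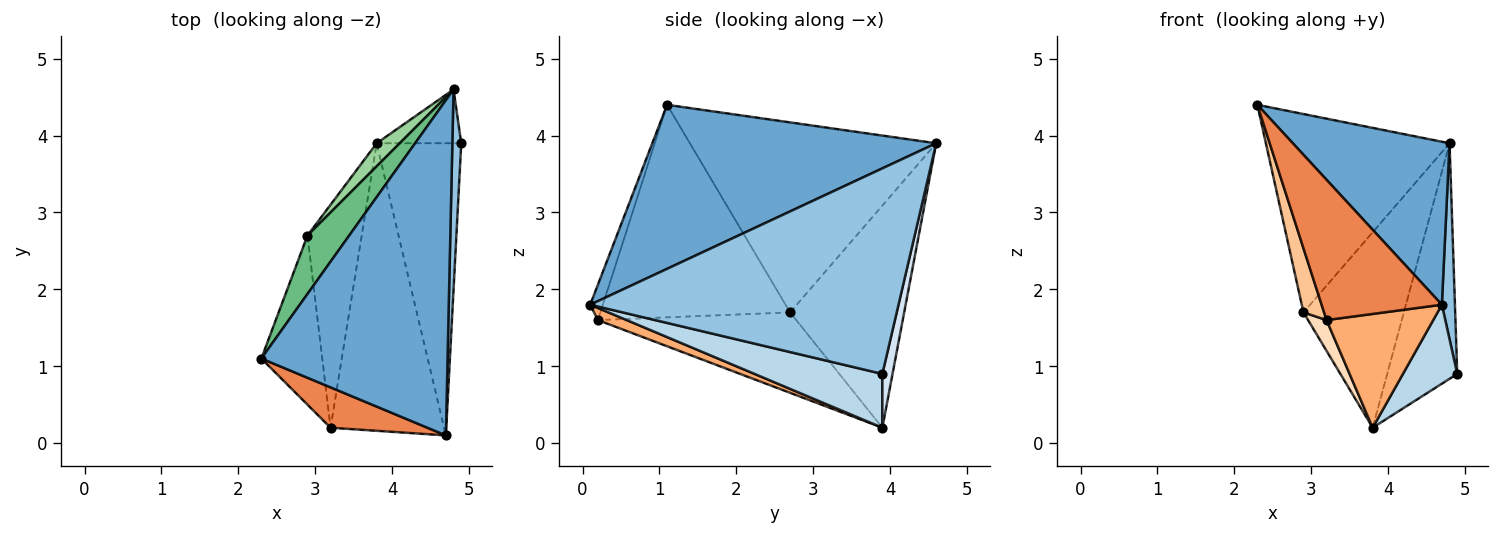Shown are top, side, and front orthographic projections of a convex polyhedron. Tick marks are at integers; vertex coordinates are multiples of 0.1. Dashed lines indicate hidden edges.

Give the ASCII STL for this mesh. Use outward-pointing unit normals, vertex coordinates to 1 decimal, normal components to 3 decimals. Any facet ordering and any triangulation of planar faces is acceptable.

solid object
 facet normal 0.621 -0.343 0.705
  outer loop
   vertex 4.8 4.6 3.9
   vertex 2.3 1.1 4.4
   vertex 4.7 0.1 1.8
  endloop
 endfacet
 facet normal 0.998 -0.042 0.043
  outer loop
   vertex 4.8 4.6 3.9
   vertex 4.7 0.1 1.8
   vertex 4.9 3.9 0.9
  endloop
 endfacet
 facet normal 0.523 -0.222 -0.823
  outer loop
   vertex 3.8 3.9 0.2
   vertex 4.9 3.9 0.9
   vertex 4.7 0.1 1.8
  endloop
 endfacet
 facet normal 0.140 0.965 -0.221
  outer loop
   vertex 3.8 3.9 0.2
   vertex 4.8 4.6 3.9
   vertex 4.9 3.9 0.9
  endloop
 endfacet
 facet normal -0.100 -0.956 0.275
  outer loop
   vertex 3.2 0.2 1.6
   vertex 4.7 0.1 1.8
   vertex 2.3 1.1 4.4
  endloop
 endfacet
 facet normal 0.099 -0.366 -0.925
  outer loop
   vertex 3.2 0.2 1.6
   vertex 3.8 3.9 0.2
   vertex 4.7 0.1 1.8
  endloop
 endfacet
 facet normal -0.956 -0.104 -0.274
  outer loop
   vertex 2.9 2.7 1.7
   vertex 3.2 0.2 1.6
   vertex 2.3 1.1 4.4
  endloop
 endfacet
 facet normal -0.827 -0.077 -0.557
  outer loop
   vertex 2.9 2.7 1.7
   vertex 3.8 3.9 0.2
   vertex 3.2 0.2 1.6
  endloop
 endfacet
 facet normal -0.790 0.589 0.173
  outer loop
   vertex 2.9 2.7 1.7
   vertex 2.3 1.1 4.4
   vertex 4.8 4.6 3.9
  endloop
 endfacet
 facet normal -0.749 0.659 0.078
  outer loop
   vertex 2.9 2.7 1.7
   vertex 4.8 4.6 3.9
   vertex 3.8 3.9 0.2
  endloop
 endfacet
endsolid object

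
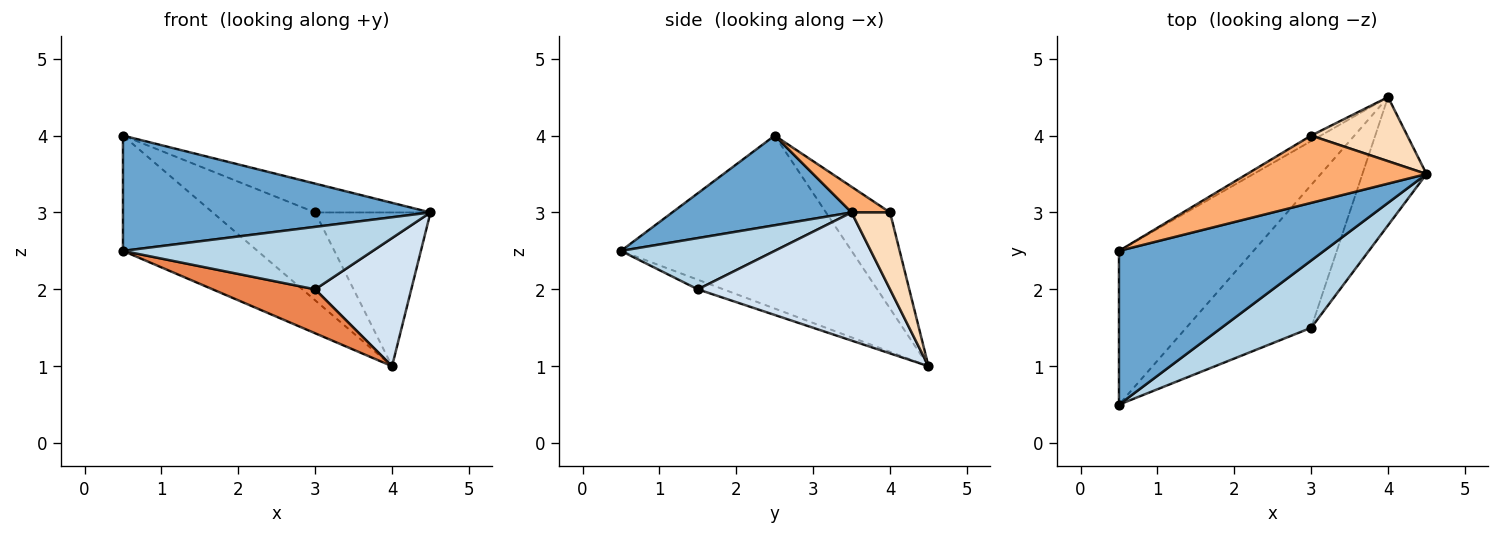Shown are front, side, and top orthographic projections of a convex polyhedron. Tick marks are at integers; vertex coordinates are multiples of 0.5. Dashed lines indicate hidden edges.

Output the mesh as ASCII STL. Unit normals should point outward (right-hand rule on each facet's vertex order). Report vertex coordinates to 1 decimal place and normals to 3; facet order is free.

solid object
 facet normal 0.330 -0.566 0.755
  outer loop
   vertex 0.5 0.5 2.5
   vertex 4.5 3.5 3.0
   vertex 0.5 2.5 4.0
  endloop
 endfacet
 facet normal -0.717 0.418 -0.558
  outer loop
   vertex 4.0 4.5 1.0
   vertex 0.5 0.5 2.5
   vertex 0.5 2.5 4.0
  endloop
 endfacet
 facet normal 0.386 -0.628 0.676
  outer loop
   vertex 3.0 1.5 2.0
   vertex 4.5 3.5 3.0
   vertex 0.5 0.5 2.5
  endloop
 endfacet
 facet normal 0.816 -0.408 -0.408
  outer loop
   vertex 3.0 1.5 2.0
   vertex 4.0 4.5 1.0
   vertex 4.5 3.5 3.0
  endloop
 endfacet
 facet normal -0.073 -0.293 -0.953
  outer loop
   vertex 3.0 1.5 2.0
   vertex 0.5 0.5 2.5
   vertex 4.0 4.5 1.0
  endloop
 endfacet
 facet normal 0.130 0.391 0.911
  outer loop
   vertex 3.0 4.0 3.0
   vertex 0.5 2.5 4.0
   vertex 4.5 3.5 3.0
  endloop
 endfacet
 facet normal -0.529 0.847 -0.053
  outer loop
   vertex 3.0 4.0 3.0
   vertex 4.0 4.5 1.0
   vertex 0.5 2.5 4.0
  endloop
 endfacet
 facet normal 0.294 0.882 0.368
  outer loop
   vertex 3.0 4.0 3.0
   vertex 4.5 3.5 3.0
   vertex 4.0 4.5 1.0
  endloop
 endfacet
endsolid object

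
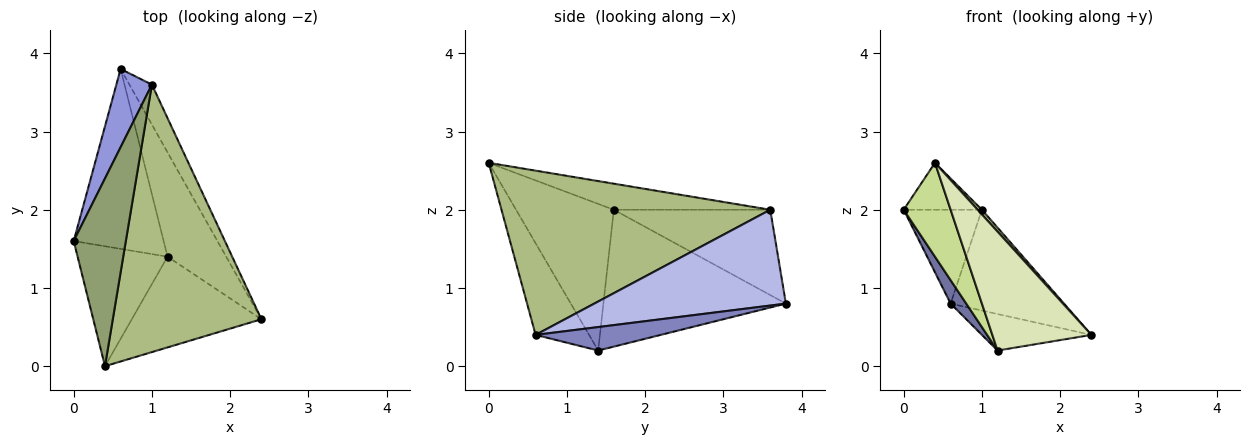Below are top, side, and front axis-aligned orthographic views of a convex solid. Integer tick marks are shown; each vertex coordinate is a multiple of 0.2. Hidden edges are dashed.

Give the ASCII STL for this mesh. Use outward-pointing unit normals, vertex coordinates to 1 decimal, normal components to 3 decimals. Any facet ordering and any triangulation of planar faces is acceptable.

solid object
 facet normal -0.834 -0.071 -0.548
  outer loop
   vertex 1.2 1.4 0.2
   vertex 0.0 1.6 2.0
   vertex 0.6 3.8 0.8
  endloop
 endfacet
 facet normal 0.353 0.309 -0.883
  outer loop
   vertex 1.2 1.4 0.2
   vertex 0.6 3.8 0.8
   vertex 2.4 0.6 0.4
  endloop
 endfacet
 facet normal -0.838 0.419 0.349
  outer loop
   vertex 1.0 3.6 2.0
   vertex 0.6 3.8 0.8
   vertex 0.0 1.6 2.0
  endloop
 endfacet
 facet normal 0.844 0.499 -0.198
  outer loop
   vertex 1.0 3.6 2.0
   vertex 2.4 0.6 0.4
   vertex 0.6 3.8 0.8
  endloop
 endfacet
 facet normal -0.436 0.218 0.873
  outer loop
   vertex 0.4 0.0 2.6
   vertex 1.0 3.6 2.0
   vertex 0.0 1.6 2.0
  endloop
 endfacet
 facet normal 0.741 -0.012 0.671
  outer loop
   vertex 0.4 0.0 2.6
   vertex 2.4 0.6 0.4
   vertex 1.0 3.6 2.0
  endloop
 endfacet
 facet normal -0.789 -0.379 -0.484
  outer loop
   vertex 0.4 0.0 2.6
   vertex 0.0 1.6 2.0
   vertex 1.2 1.4 0.2
  endloop
 endfacet
 facet normal -0.394 -0.731 -0.558
  outer loop
   vertex 0.4 0.0 2.6
   vertex 1.2 1.4 0.2
   vertex 2.4 0.6 0.4
  endloop
 endfacet
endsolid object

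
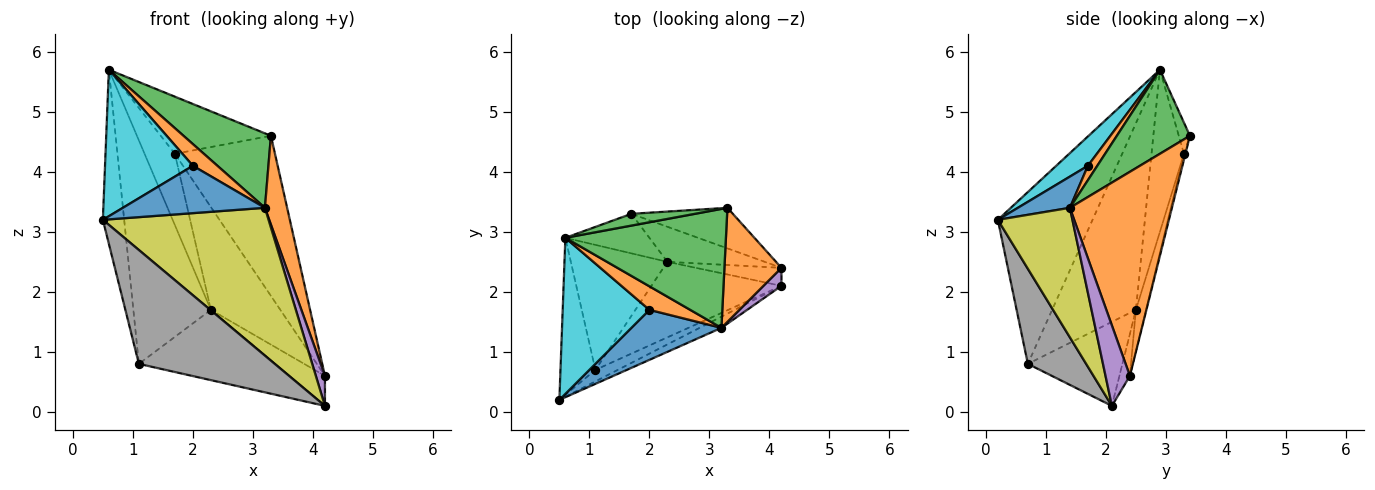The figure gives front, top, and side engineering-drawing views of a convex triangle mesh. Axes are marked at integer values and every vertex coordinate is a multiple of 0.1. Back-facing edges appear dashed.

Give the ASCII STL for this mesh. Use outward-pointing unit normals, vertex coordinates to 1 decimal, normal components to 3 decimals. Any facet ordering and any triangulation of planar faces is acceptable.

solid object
 facet normal -0.957 0.215 -0.194
  outer loop
   vertex 1.1 0.7 0.8
   vertex 0.5 0.2 3.2
   vertex 0.6 2.9 5.7
  endloop
 endfacet
 facet normal 0.943 -0.205 0.263
  outer loop
   vertex 3.2 1.4 3.4
   vertex 4.2 2.4 0.6
   vertex 3.3 3.4 4.6
  endloop
 endfacet
 facet normal 0.405 -0.485 0.775
  outer loop
   vertex 3.2 1.4 3.4
   vertex 3.3 3.4 4.6
   vertex 0.6 2.9 5.7
  endloop
 endfacet
 facet normal -0.686 0.635 -0.355
  outer loop
   vertex 2.3 2.5 1.7
   vertex 1.1 0.7 0.8
   vertex 0.6 2.9 5.7
  endloop
 endfacet
 facet normal 0.917 -0.342 0.205
  outer loop
   vertex 4.2 2.1 0.1
   vertex 4.2 2.4 0.6
   vertex 3.2 1.4 3.4
  endloop
 endfacet
 facet normal -0.245 0.831 -0.499
  outer loop
   vertex 4.2 2.1 0.1
   vertex 2.3 2.5 1.7
   vertex 4.2 2.4 0.6
  endloop
 endfacet
 facet normal -0.428 0.616 -0.662
  outer loop
   vertex 4.2 2.1 0.1
   vertex 1.1 0.7 0.8
   vertex 2.3 2.5 1.7
  endloop
 endfacet
 facet normal 0.392 -0.915 -0.093
  outer loop
   vertex 4.2 2.1 0.1
   vertex 0.5 0.2 3.2
   vertex 1.1 0.7 0.8
  endloop
 endfacet
 facet normal 0.409 -0.910 -0.069
  outer loop
   vertex 4.2 2.1 0.1
   vertex 3.2 1.4 3.4
   vertex 0.5 0.2 3.2
  endloop
 endfacet
 facet normal 0.240 -0.664 0.708
  outer loop
   vertex 2.0 1.7 4.1
   vertex 0.6 2.9 5.7
   vertex 0.5 0.2 3.2
  endloop
 endfacet
 facet normal 0.244 -0.667 0.704
  outer loop
   vertex 2.0 1.7 4.1
   vertex 0.5 0.2 3.2
   vertex 3.2 1.4 3.4
  endloop
 endfacet
 facet normal 0.251 -0.656 0.712
  outer loop
   vertex 2.0 1.7 4.1
   vertex 3.2 1.4 3.4
   vertex 0.6 2.9 5.7
  endloop
 endfacet
 facet normal -0.099 0.975 0.201
  outer loop
   vertex 1.7 3.3 4.3
   vertex 0.6 2.9 5.7
   vertex 3.3 3.4 4.6
  endloop
 endfacet
 facet normal -0.683 0.639 -0.354
  outer loop
   vertex 1.7 3.3 4.3
   vertex 2.3 2.5 1.7
   vertex 0.6 2.9 5.7
  endloop
 endfacet
 facet normal -0.015 0.969 -0.246
  outer loop
   vertex 1.7 3.3 4.3
   vertex 3.3 3.4 4.6
   vertex 4.2 2.4 0.6
  endloop
 endfacet
 facet normal -0.136 0.938 -0.320
  outer loop
   vertex 1.7 3.3 4.3
   vertex 4.2 2.4 0.6
   vertex 2.3 2.5 1.7
  endloop
 endfacet
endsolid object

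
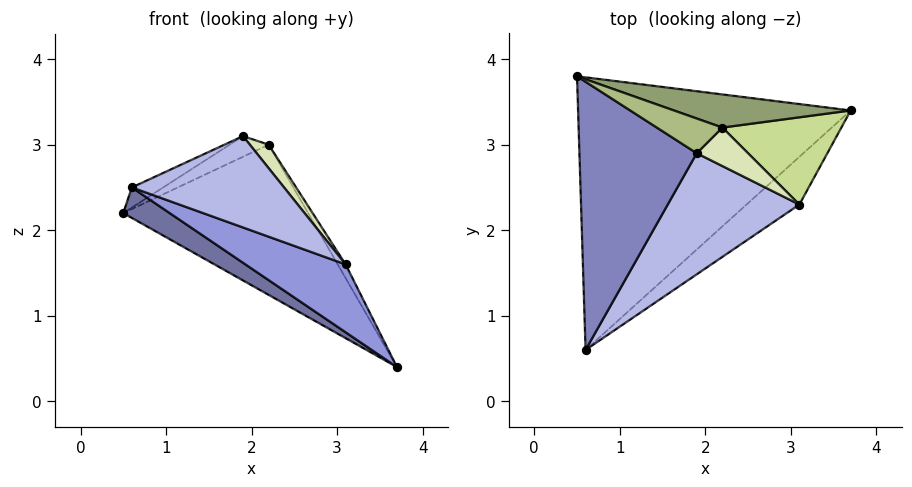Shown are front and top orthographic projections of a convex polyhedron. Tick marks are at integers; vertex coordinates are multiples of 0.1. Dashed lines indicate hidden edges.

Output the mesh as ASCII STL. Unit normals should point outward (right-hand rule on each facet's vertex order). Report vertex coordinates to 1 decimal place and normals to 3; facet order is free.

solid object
 facet normal -0.497 -0.096 -0.862
  outer loop
   vertex 0.6 0.6 2.5
   vertex 0.5 3.8 2.2
   vertex 3.7 3.4 0.4
  endloop
 endfacet
 facet normal -0.510 0.064 0.858
  outer loop
   vertex 1.9 2.9 3.1
   vertex 0.5 3.8 2.2
   vertex 0.6 0.6 2.5
  endloop
 endfacet
 facet normal 0.330 -0.772 -0.543
  outer loop
   vertex 3.1 2.3 1.6
   vertex 0.6 0.6 2.5
   vertex 3.7 3.4 0.4
  endloop
 endfacet
 facet normal 0.572 -0.494 0.655
  outer loop
   vertex 3.1 2.3 1.6
   vertex 1.9 2.9 3.1
   vertex 0.6 0.6 2.5
  endloop
 endfacet
 facet normal 0.236 0.949 0.209
  outer loop
   vertex 2.2 3.2 3.0
   vertex 3.7 3.4 0.4
   vertex 0.5 3.8 2.2
  endloop
 endfacet
 facet normal -0.219 0.498 0.839
  outer loop
   vertex 2.2 3.2 3.0
   vertex 0.5 3.8 2.2
   vertex 1.9 2.9 3.1
  endloop
 endfacet
 facet normal 0.861 0.079 0.503
  outer loop
   vertex 2.2 3.2 3.0
   vertex 3.1 2.3 1.6
   vertex 3.7 3.4 0.4
  endloop
 endfacet
 facet normal 0.627 -0.406 0.664
  outer loop
   vertex 2.2 3.2 3.0
   vertex 1.9 2.9 3.1
   vertex 3.1 2.3 1.6
  endloop
 endfacet
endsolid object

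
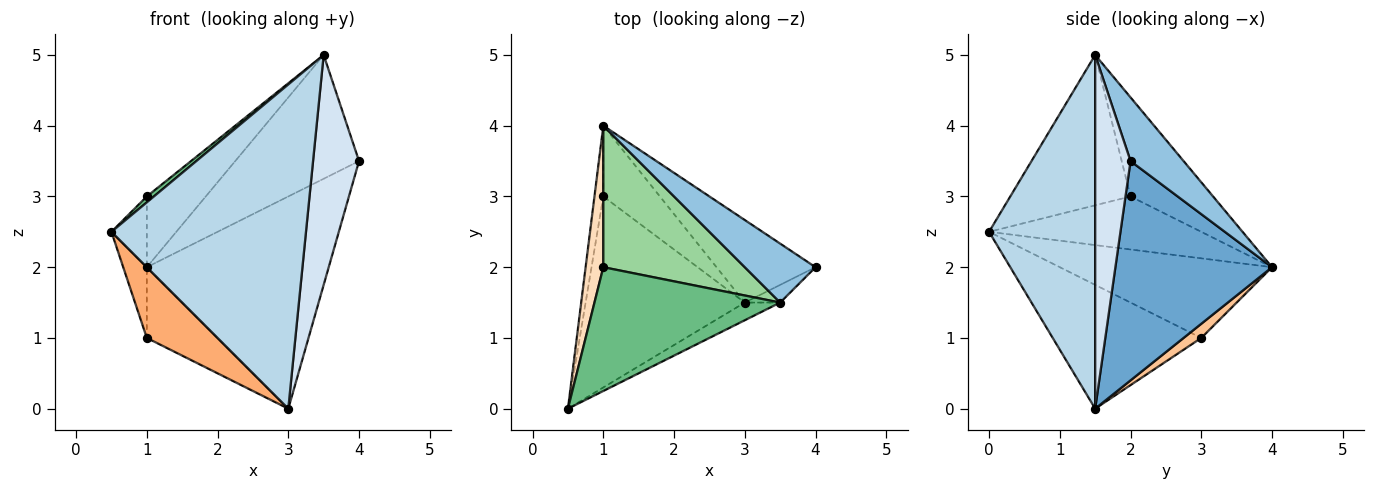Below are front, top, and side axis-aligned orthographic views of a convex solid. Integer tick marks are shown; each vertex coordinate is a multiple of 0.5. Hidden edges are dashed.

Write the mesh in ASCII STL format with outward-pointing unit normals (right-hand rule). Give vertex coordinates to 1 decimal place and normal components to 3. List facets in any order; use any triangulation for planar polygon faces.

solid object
 facet normal 0.626 0.727 -0.283
  outer loop
   vertex 3.0 1.5 0.0
   vertex 1.0 4.0 2.0
   vertex 4.0 2.0 3.5
  endloop
 endfacet
 facet normal 0.361 0.842 0.401
  outer loop
   vertex 3.5 1.5 5.0
   vertex 4.0 2.0 3.5
   vertex 1.0 4.0 2.0
  endloop
 endfacet
 facet normal 0.478 -0.877 -0.048
  outer loop
   vertex 3.5 1.5 5.0
   vertex 0.5 0.0 2.5
   vertex 3.0 1.5 0.0
  endloop
 endfacet
 facet normal 0.609 -0.791 -0.061
  outer loop
   vertex 3.5 1.5 5.0
   vertex 3.0 1.5 0.0
   vertex 4.0 2.0 3.5
  endloop
 endfacet
 facet normal -0.988 0.110 -0.110
  outer loop
   vertex 1.0 3.0 1.0
   vertex 0.5 0.0 2.5
   vertex 1.0 4.0 2.0
  endloop
 endfacet
 facet normal -0.589 -0.281 -0.758
  outer loop
   vertex 1.0 3.0 1.0
   vertex 3.0 1.5 0.0
   vertex 0.5 0.0 2.5
  endloop
 endfacet
 facet normal 0.174 0.696 -0.696
  outer loop
   vertex 1.0 3.0 1.0
   vertex 1.0 4.0 2.0
   vertex 3.0 1.5 0.0
  endloop
 endfacet
 facet normal -0.937 0.156 0.312
  outer loop
   vertex 1.0 2.0 3.0
   vertex 1.0 4.0 2.0
   vertex 0.5 0.0 2.5
  endloop
 endfacet
 facet normal -0.629 -0.037 0.777
  outer loop
   vertex 1.0 2.0 3.0
   vertex 0.5 0.0 2.5
   vertex 3.5 1.5 5.0
  endloop
 endfacet
 facet normal -0.531 0.379 0.758
  outer loop
   vertex 1.0 2.0 3.0
   vertex 3.5 1.5 5.0
   vertex 1.0 4.0 2.0
  endloop
 endfacet
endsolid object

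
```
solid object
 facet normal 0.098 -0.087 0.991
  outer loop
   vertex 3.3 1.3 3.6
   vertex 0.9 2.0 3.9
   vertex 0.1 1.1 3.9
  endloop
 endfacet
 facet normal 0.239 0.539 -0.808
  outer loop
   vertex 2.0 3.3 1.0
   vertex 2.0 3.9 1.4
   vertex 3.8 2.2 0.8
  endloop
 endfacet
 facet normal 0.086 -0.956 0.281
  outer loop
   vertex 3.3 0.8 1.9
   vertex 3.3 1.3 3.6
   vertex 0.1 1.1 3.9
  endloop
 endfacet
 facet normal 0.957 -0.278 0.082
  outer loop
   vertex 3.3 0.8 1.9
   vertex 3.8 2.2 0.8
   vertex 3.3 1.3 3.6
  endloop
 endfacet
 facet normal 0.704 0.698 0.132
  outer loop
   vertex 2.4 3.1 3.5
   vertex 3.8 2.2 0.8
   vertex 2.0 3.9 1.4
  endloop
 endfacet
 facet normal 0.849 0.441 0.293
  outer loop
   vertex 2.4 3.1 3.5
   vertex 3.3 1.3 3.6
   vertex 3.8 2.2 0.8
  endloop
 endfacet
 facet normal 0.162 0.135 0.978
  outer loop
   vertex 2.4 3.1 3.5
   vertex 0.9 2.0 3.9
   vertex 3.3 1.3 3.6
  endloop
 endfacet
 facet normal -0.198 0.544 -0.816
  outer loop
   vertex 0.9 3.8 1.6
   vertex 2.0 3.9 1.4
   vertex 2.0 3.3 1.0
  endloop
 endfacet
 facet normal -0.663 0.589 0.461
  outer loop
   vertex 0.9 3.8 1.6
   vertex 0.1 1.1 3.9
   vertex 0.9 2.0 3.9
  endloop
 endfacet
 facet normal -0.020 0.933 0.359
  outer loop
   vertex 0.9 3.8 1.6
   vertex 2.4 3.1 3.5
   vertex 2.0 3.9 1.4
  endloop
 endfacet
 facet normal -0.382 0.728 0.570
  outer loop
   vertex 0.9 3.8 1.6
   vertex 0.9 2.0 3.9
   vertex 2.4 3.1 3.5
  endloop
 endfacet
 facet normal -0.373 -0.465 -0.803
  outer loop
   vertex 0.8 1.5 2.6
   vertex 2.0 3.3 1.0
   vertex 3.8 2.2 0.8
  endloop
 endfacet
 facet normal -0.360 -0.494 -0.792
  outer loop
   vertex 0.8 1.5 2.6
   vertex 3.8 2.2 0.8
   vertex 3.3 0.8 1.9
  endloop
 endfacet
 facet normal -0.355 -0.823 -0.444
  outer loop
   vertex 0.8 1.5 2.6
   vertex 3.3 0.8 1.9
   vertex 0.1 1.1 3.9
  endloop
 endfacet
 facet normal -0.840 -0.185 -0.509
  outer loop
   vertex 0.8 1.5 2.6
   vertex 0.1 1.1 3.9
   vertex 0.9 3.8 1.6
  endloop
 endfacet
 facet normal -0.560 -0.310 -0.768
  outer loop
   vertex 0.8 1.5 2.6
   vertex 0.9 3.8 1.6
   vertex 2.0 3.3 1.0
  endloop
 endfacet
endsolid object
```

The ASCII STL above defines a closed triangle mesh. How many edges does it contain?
24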